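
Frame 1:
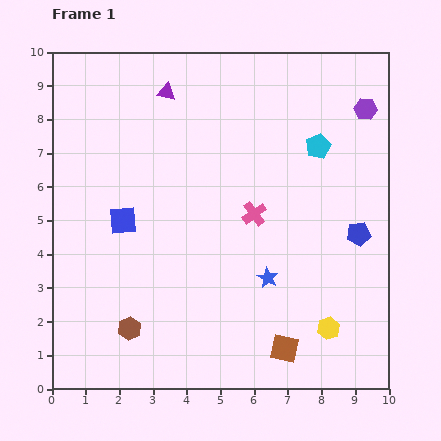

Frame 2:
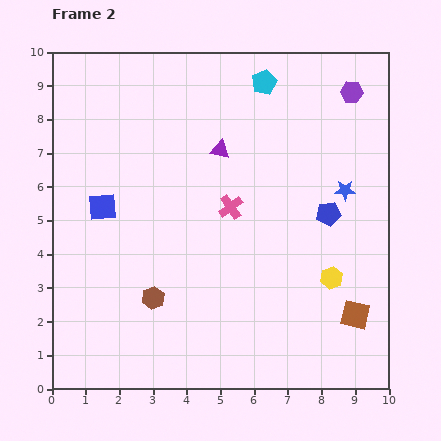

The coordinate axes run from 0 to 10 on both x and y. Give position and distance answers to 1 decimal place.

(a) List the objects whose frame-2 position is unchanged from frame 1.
none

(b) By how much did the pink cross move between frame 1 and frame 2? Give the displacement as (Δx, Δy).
(-0.7, 0.2)

The pink cross was at (6.0, 5.2) in frame 1 and (5.3, 5.4) in frame 2.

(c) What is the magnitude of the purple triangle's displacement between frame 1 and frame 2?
2.3

The purple triangle moved from (3.4, 8.8) to (5.0, 7.1), a distance of √(1.6² + 1.7²) ≈ 2.3.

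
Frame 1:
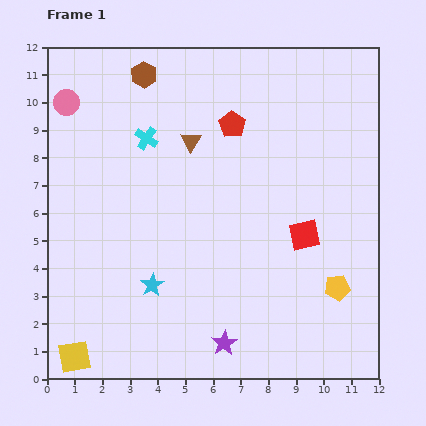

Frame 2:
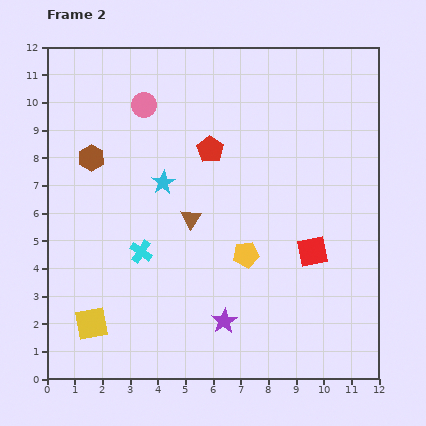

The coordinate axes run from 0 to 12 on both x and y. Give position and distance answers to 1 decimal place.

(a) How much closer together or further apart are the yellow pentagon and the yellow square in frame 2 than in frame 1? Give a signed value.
-3.7

Distance in frame 1: 9.8. Distance in frame 2: 6.1.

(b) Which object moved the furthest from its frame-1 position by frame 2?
the cyan cross

(moved 4.1; next 3.7)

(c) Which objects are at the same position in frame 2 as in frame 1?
none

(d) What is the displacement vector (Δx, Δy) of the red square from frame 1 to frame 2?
(0.3, -0.6)

The red square was at (9.3, 5.2) in frame 1 and (9.6, 4.6) in frame 2.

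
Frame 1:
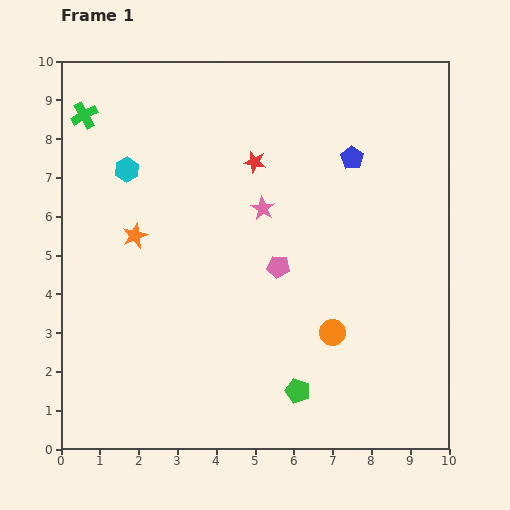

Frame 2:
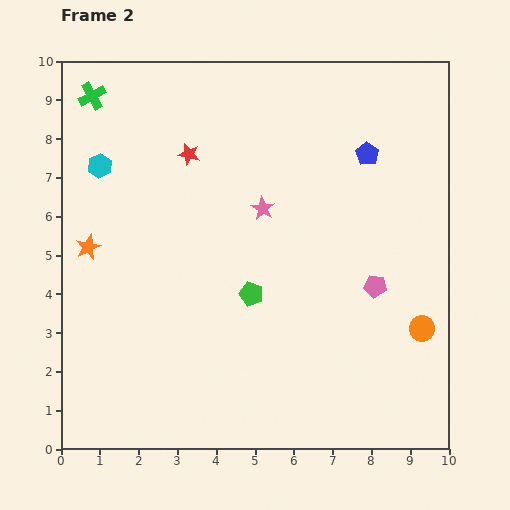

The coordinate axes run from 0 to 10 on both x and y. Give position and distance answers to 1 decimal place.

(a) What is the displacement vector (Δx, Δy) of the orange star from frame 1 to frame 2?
(-1.2, -0.3)

The orange star was at (1.9, 5.5) in frame 1 and (0.7, 5.2) in frame 2.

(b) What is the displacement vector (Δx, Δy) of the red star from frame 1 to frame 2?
(-1.7, 0.2)

The red star was at (5.0, 7.4) in frame 1 and (3.3, 7.6) in frame 2.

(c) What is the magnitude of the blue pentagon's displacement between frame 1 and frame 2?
0.4

The blue pentagon moved from (7.5, 7.5) to (7.9, 7.6), a distance of √(0.4² + 0.1²) ≈ 0.4.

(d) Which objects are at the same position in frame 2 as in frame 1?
the pink star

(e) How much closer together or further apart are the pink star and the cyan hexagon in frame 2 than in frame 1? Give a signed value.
+0.7

Distance in frame 1: 3.6. Distance in frame 2: 4.3.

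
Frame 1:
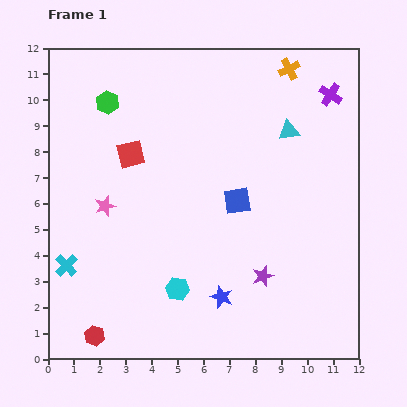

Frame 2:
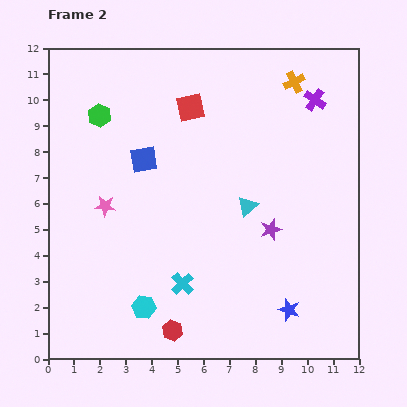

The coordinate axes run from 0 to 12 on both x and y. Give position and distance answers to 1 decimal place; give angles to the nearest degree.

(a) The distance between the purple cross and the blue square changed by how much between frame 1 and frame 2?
+1.5

Distance in frame 1: 5.5. Distance in frame 2: 7.0.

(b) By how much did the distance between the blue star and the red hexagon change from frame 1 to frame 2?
-0.5

Distance in frame 1: 5.1. Distance in frame 2: 4.6.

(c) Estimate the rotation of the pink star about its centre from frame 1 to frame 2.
23° clockwise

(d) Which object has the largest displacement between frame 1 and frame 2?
the cyan cross

(moved 4.6; next 3.9)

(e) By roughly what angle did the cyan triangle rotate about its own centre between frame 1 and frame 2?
33° counter-clockwise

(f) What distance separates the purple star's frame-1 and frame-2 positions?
1.8

The purple star moved from (8.3, 3.2) to (8.6, 5.0), a distance of √(0.3² + 1.8²) ≈ 1.8.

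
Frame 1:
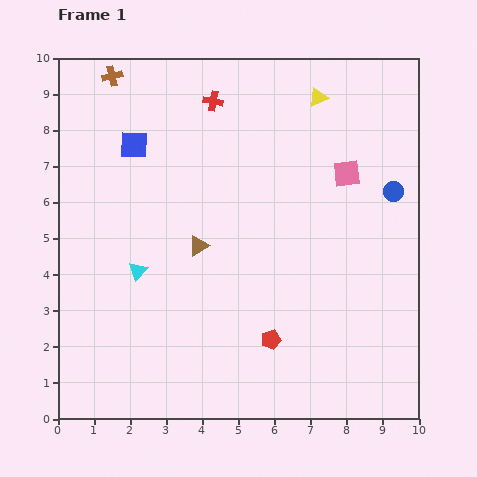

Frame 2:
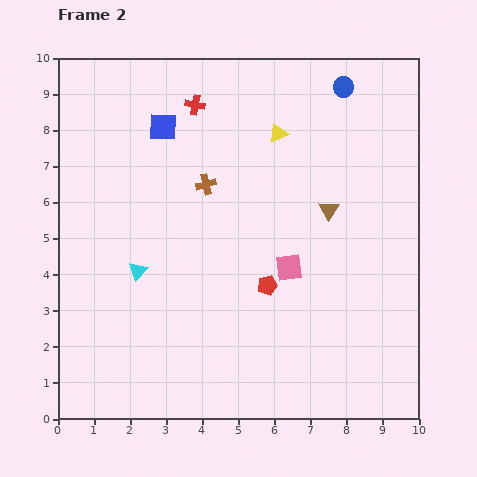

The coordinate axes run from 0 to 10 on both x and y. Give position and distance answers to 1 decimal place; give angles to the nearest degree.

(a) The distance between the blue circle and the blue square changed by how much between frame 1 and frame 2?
-2.2

Distance in frame 1: 7.3. Distance in frame 2: 5.1.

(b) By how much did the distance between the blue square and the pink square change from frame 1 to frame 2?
-0.8

Distance in frame 1: 6.0. Distance in frame 2: 5.2.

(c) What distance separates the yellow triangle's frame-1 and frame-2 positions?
1.5

The yellow triangle moved from (7.2, 8.9) to (6.1, 7.9), a distance of √(1.1² + 1.0²) ≈ 1.5.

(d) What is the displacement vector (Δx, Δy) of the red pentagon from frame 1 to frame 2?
(-0.1, 1.5)

The red pentagon was at (5.9, 2.2) in frame 1 and (5.8, 3.7) in frame 2.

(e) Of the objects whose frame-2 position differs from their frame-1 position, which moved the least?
the red cross

(moved 0.5)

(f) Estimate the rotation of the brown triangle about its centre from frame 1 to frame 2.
26° counter-clockwise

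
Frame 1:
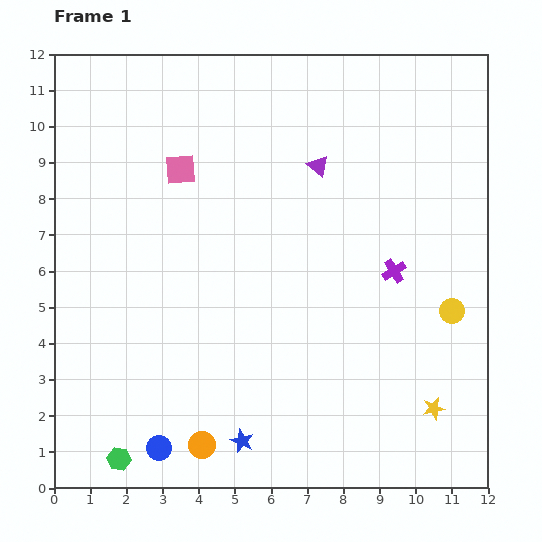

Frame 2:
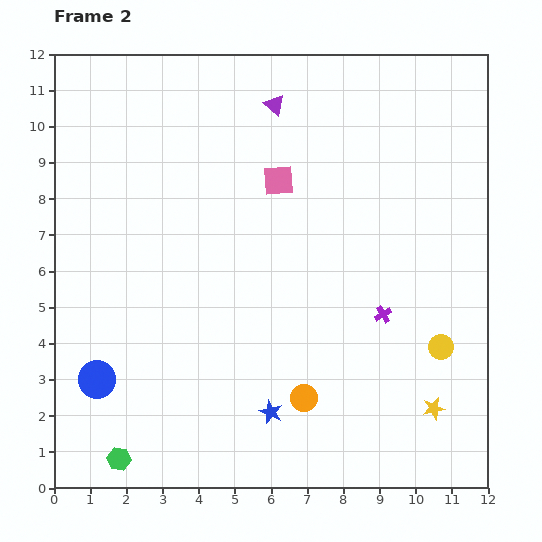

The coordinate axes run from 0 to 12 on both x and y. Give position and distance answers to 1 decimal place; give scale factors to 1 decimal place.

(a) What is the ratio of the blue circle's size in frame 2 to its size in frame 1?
1.5×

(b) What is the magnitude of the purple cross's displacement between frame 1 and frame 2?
1.2

The purple cross moved from (9.4, 6.0) to (9.1, 4.8), a distance of √(0.3² + 1.2²) ≈ 1.2.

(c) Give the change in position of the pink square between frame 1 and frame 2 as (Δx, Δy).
(2.7, -0.3)

The pink square was at (3.5, 8.8) in frame 1 and (6.2, 8.5) in frame 2.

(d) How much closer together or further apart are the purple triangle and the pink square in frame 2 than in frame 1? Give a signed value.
-1.7

Distance in frame 1: 3.8. Distance in frame 2: 2.1.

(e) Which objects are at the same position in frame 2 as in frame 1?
the green hexagon, the yellow star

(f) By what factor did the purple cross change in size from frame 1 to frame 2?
0.7×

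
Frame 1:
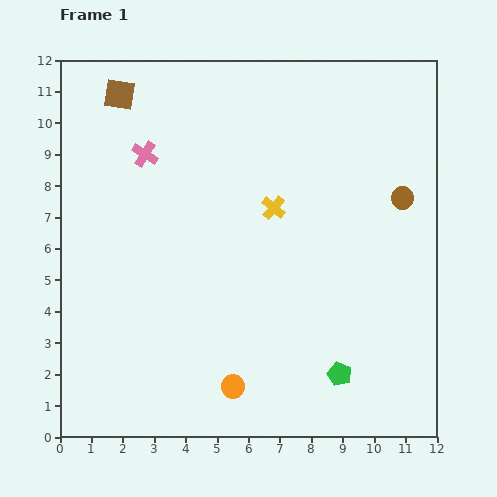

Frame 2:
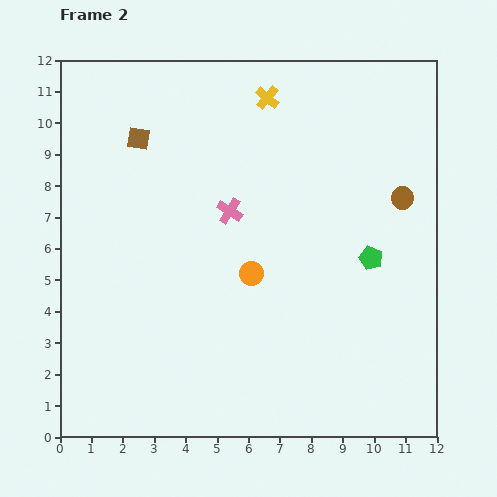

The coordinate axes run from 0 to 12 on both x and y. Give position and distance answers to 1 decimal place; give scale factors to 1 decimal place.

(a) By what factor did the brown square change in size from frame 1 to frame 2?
0.7×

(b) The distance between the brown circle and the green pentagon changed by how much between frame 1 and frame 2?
-3.8

Distance in frame 1: 5.9. Distance in frame 2: 2.1.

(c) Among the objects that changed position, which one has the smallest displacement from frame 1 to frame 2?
the brown square

(moved 1.5)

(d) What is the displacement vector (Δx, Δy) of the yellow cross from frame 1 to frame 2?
(-0.2, 3.5)

The yellow cross was at (6.8, 7.3) in frame 1 and (6.6, 10.8) in frame 2.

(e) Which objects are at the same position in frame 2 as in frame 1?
the brown circle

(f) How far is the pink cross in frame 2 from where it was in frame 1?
3.2

The pink cross moved from (2.7, 9.0) to (5.4, 7.2), a distance of √(2.7² + 1.8²) ≈ 3.2.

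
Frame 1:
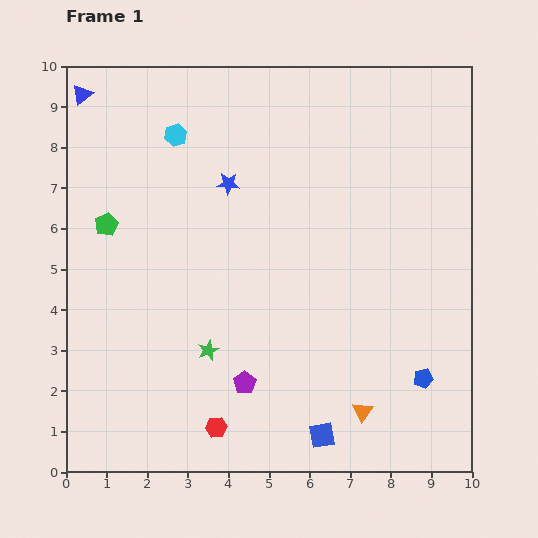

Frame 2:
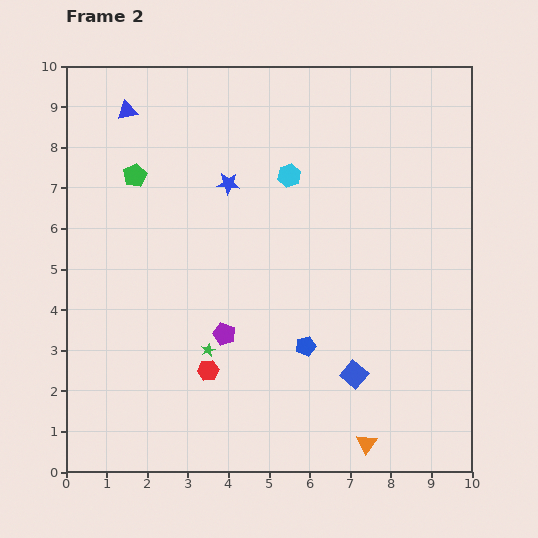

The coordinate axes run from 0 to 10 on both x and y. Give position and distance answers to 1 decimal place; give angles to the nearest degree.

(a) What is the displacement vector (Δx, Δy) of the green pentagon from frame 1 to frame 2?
(0.7, 1.2)

The green pentagon was at (1.0, 6.1) in frame 1 and (1.7, 7.3) in frame 2.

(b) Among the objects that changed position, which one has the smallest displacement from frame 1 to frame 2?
the orange triangle

(moved 0.8)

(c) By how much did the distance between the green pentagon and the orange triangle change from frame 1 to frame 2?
+0.9

Distance in frame 1: 7.8. Distance in frame 2: 8.7.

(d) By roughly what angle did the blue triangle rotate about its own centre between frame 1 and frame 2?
25° clockwise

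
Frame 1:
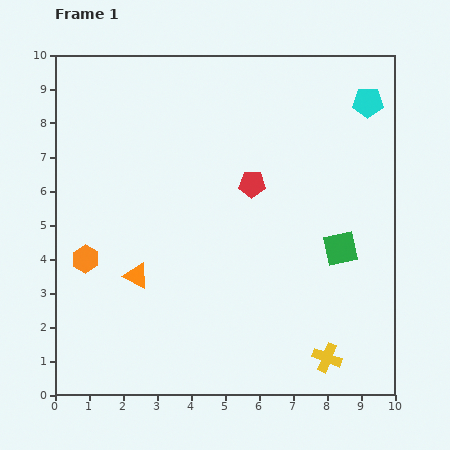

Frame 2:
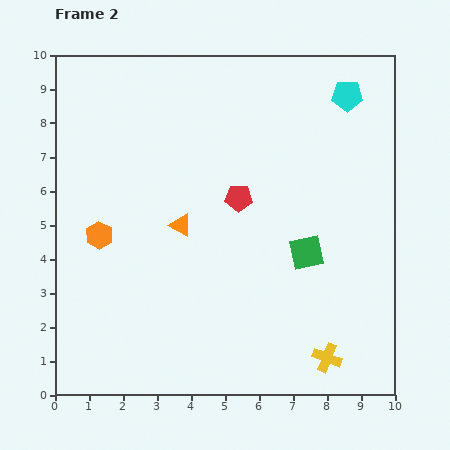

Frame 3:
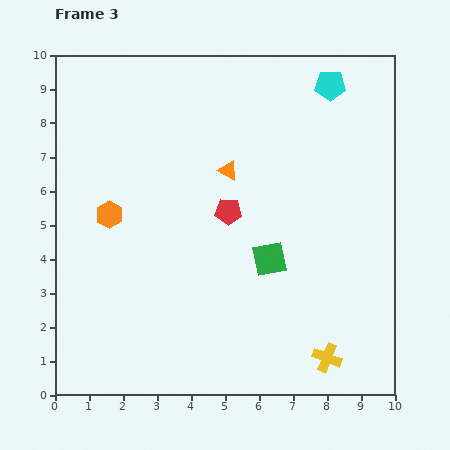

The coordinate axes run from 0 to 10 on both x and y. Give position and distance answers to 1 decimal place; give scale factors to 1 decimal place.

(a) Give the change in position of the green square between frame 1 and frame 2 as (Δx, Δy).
(-1.0, -0.1)

The green square was at (8.4, 4.3) in frame 1 and (7.4, 4.2) in frame 2.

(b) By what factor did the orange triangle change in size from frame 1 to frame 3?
0.8×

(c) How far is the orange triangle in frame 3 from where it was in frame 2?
2.1

The orange triangle moved from (3.7, 5.0) to (5.1, 6.6), a distance of √(1.4² + 1.6²) ≈ 2.1.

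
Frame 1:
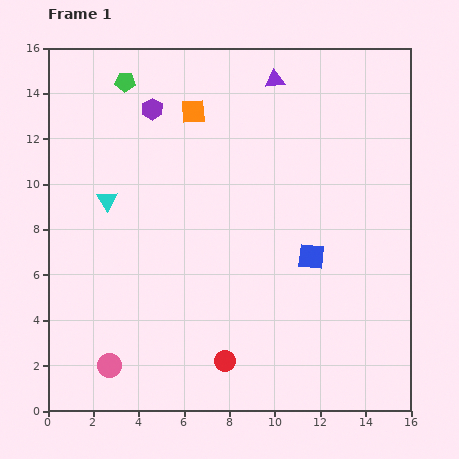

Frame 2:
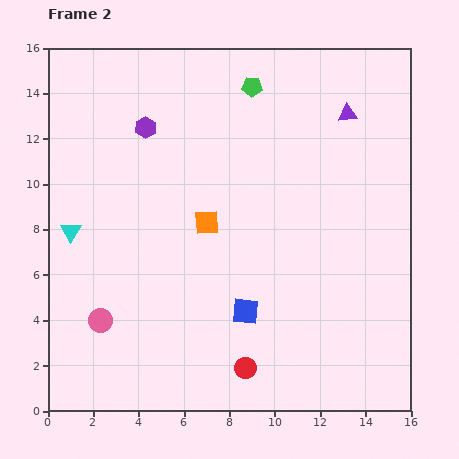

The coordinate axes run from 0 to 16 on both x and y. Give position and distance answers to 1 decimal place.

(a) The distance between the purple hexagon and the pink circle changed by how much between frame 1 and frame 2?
-2.8

Distance in frame 1: 11.5. Distance in frame 2: 8.7.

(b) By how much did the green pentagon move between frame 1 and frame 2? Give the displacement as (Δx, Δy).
(5.6, -0.2)

The green pentagon was at (3.4, 14.5) in frame 1 and (9.0, 14.3) in frame 2.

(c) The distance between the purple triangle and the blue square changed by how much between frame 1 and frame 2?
+1.8

Distance in frame 1: 8.0. Distance in frame 2: 9.8.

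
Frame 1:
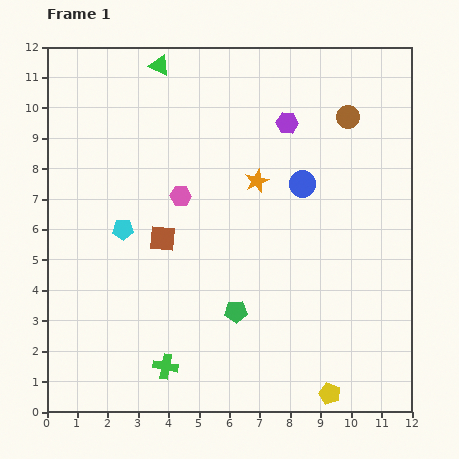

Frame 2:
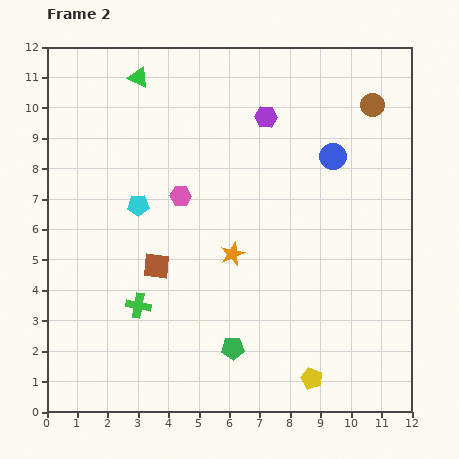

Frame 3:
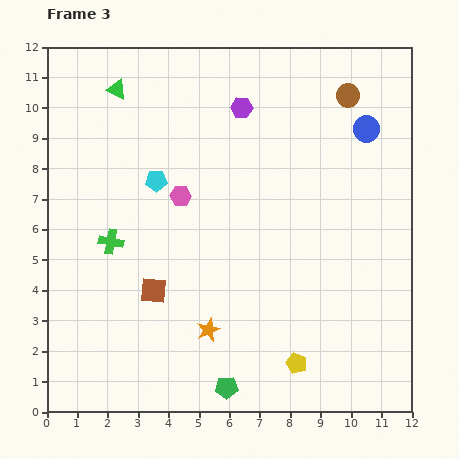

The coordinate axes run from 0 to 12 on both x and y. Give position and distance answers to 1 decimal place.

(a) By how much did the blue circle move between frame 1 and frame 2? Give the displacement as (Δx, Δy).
(1.0, 0.9)

The blue circle was at (8.4, 7.5) in frame 1 and (9.4, 8.4) in frame 2.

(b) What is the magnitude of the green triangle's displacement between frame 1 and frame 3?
1.6

The green triangle moved from (3.7, 11.4) to (2.3, 10.6), a distance of √(1.4² + 0.8²) ≈ 1.6.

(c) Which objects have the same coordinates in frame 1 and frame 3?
the pink hexagon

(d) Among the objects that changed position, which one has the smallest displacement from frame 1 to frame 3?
the brown circle

(moved 0.7)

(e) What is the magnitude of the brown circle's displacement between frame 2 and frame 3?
0.9

The brown circle moved from (10.7, 10.1) to (9.9, 10.4), a distance of √(0.8² + 0.3²) ≈ 0.9.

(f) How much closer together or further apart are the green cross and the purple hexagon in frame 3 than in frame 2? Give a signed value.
-1.3

Distance in frame 2: 7.5. Distance in frame 3: 6.2.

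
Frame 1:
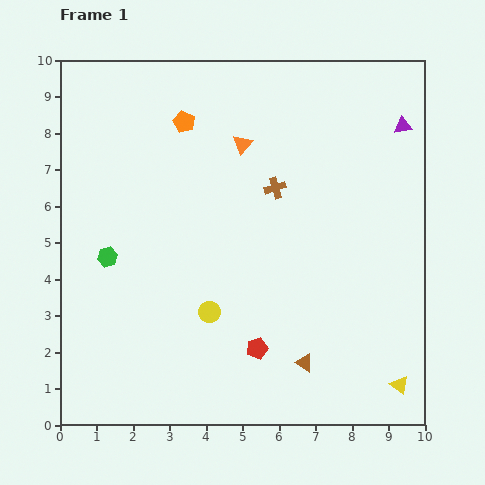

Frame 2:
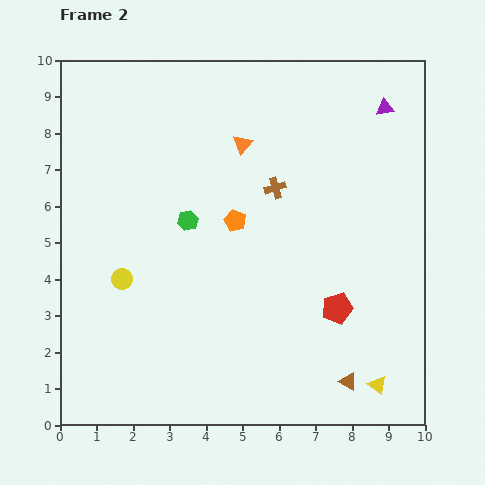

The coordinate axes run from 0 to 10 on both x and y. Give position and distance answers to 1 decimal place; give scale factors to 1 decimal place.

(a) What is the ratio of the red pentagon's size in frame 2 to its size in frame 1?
1.5×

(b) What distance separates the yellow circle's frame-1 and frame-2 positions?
2.6

The yellow circle moved from (4.1, 3.1) to (1.7, 4.0), a distance of √(2.4² + 0.9²) ≈ 2.6.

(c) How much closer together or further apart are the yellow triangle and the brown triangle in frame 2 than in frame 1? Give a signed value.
-1.9

Distance in frame 1: 2.7. Distance in frame 2: 0.8.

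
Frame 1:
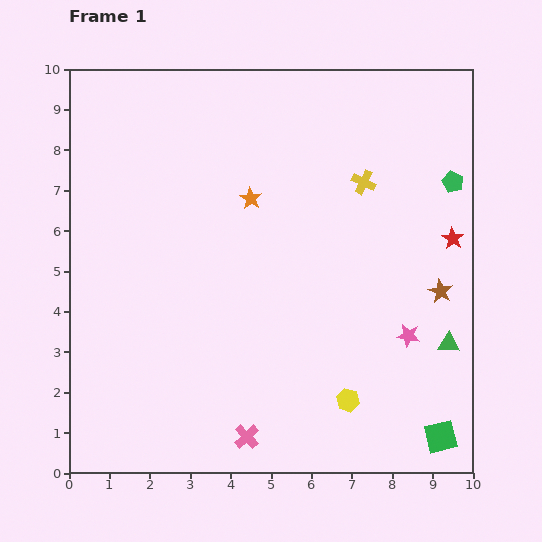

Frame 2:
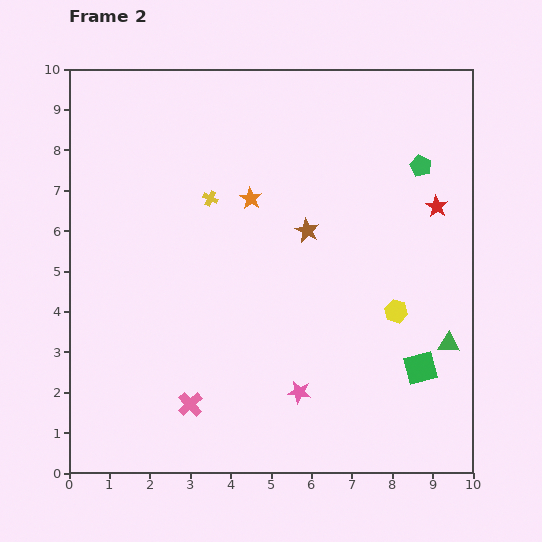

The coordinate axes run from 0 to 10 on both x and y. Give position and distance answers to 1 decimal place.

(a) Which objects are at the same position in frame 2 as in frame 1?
the green triangle, the orange star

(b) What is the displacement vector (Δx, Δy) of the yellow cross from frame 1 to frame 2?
(-3.8, -0.4)

The yellow cross was at (7.3, 7.2) in frame 1 and (3.5, 6.8) in frame 2.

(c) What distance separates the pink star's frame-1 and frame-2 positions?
3.0

The pink star moved from (8.4, 3.4) to (5.7, 2.0), a distance of √(2.7² + 1.4²) ≈ 3.0.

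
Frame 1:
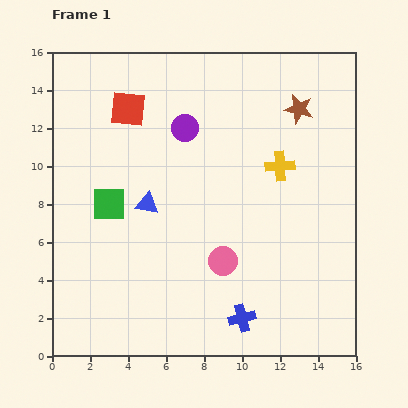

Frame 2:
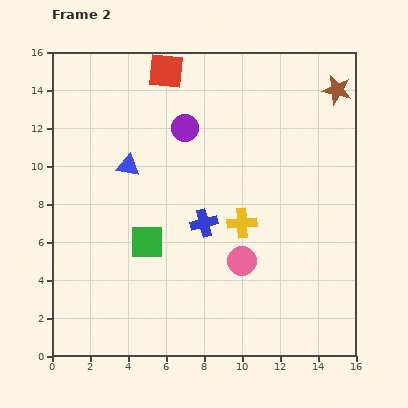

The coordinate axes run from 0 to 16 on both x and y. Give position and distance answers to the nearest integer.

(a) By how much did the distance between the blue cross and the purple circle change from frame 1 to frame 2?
-5

Distance in frame 1: 10. Distance in frame 2: 5.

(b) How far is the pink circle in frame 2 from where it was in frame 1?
1

The pink circle moved from (9, 5) to (10, 5), a distance of √(1² + 0²) ≈ 1.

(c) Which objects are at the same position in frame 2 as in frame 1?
the purple circle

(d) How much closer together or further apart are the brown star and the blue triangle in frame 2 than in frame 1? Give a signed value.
+3

Distance in frame 1: 9. Distance in frame 2: 12.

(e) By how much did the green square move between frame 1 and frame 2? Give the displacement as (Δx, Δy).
(2, -2)

The green square was at (3, 8) in frame 1 and (5, 6) in frame 2.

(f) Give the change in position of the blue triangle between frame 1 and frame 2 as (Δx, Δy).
(-1, 2)

The blue triangle was at (5, 8) in frame 1 and (4, 10) in frame 2.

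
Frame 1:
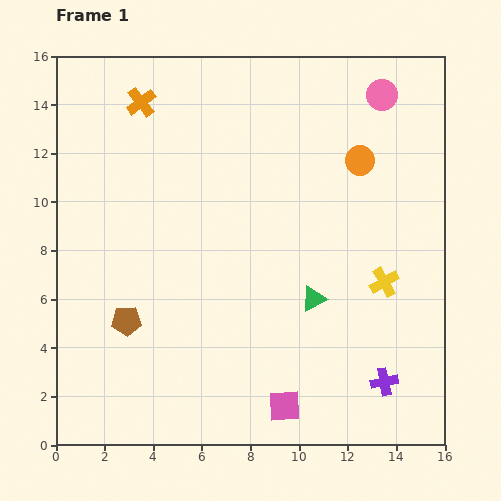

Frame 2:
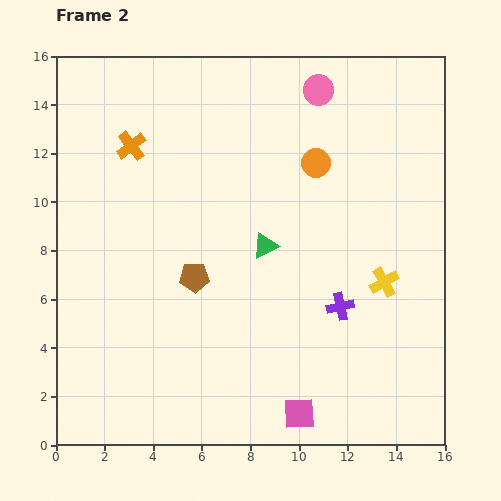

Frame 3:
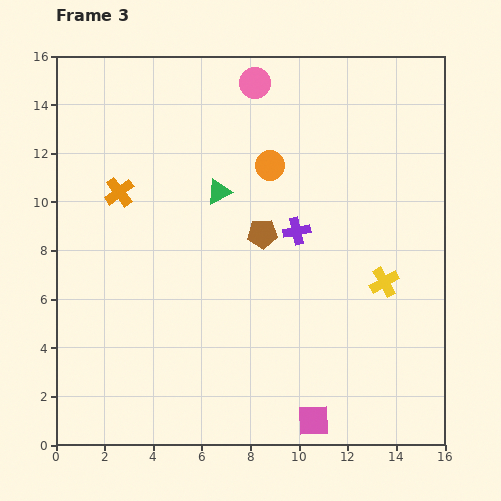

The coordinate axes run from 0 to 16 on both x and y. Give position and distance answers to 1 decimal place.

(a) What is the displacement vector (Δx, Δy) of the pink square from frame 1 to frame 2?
(0.6, -0.3)

The pink square was at (9.4, 1.6) in frame 1 and (10.0, 1.3) in frame 2.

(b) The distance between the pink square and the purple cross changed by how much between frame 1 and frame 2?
+0.5

Distance in frame 1: 4.2. Distance in frame 2: 4.7.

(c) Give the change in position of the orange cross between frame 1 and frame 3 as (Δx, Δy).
(-0.9, -3.7)

The orange cross was at (3.5, 14.1) in frame 1 and (2.6, 10.4) in frame 3.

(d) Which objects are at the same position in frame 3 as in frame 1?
the yellow cross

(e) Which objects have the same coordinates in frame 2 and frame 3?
the yellow cross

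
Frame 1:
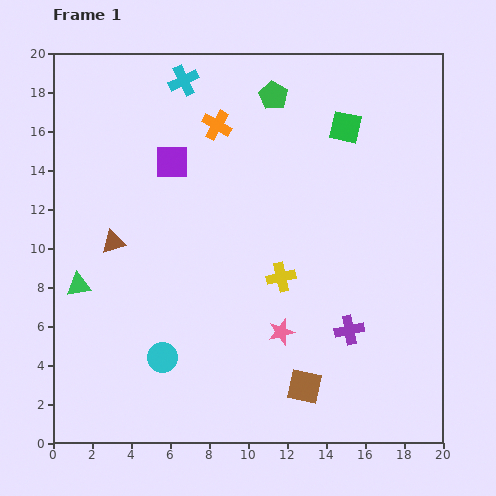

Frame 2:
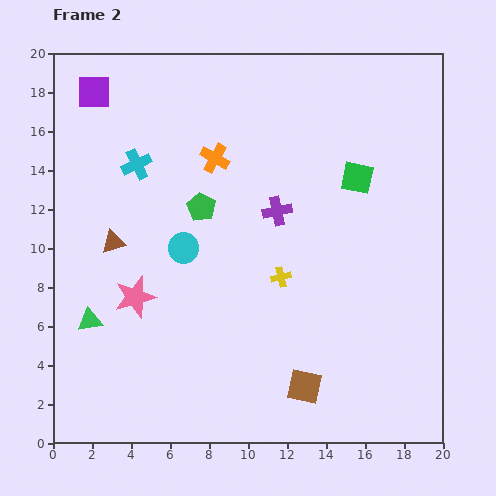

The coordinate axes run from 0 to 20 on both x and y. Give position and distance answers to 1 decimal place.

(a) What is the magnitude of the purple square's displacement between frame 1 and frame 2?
5.4

The purple square moved from (6.1, 14.4) to (2.1, 18.0), a distance of √(4.0² + 3.6²) ≈ 5.4.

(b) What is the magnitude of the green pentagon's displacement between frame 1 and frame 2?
6.8

The green pentagon moved from (11.3, 17.8) to (7.6, 12.1), a distance of √(3.7² + 5.7²) ≈ 6.8.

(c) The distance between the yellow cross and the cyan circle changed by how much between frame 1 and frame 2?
-2.1

Distance in frame 1: 7.3. Distance in frame 2: 5.2.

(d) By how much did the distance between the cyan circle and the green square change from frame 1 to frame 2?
-5.5

Distance in frame 1: 15.1. Distance in frame 2: 9.6.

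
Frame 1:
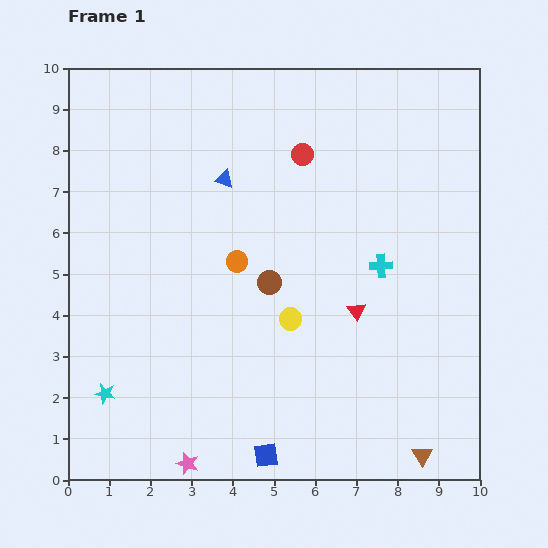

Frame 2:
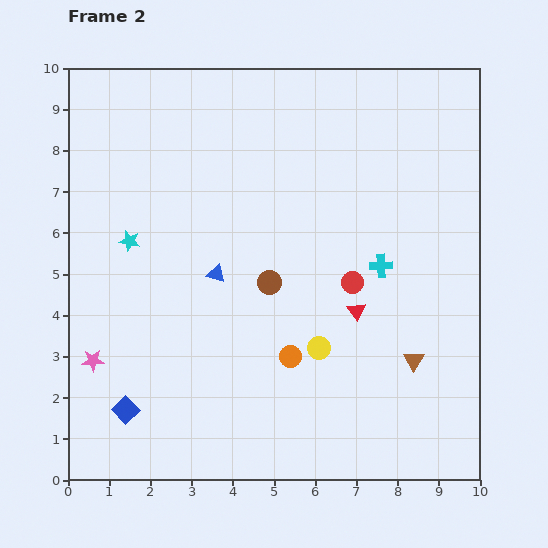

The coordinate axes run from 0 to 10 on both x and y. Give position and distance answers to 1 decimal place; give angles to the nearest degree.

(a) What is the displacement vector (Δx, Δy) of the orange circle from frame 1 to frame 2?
(1.3, -2.3)

The orange circle was at (4.1, 5.3) in frame 1 and (5.4, 3.0) in frame 2.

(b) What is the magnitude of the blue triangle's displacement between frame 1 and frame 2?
2.3

The blue triangle moved from (3.8, 7.3) to (3.6, 5.0), a distance of √(0.2² + 2.3²) ≈ 2.3.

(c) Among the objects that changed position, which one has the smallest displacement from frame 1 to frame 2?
the yellow circle

(moved 1.0)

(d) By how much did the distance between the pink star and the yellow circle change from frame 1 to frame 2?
+1.2

Distance in frame 1: 4.3. Distance in frame 2: 5.5.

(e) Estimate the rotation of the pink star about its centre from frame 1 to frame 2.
22° counter-clockwise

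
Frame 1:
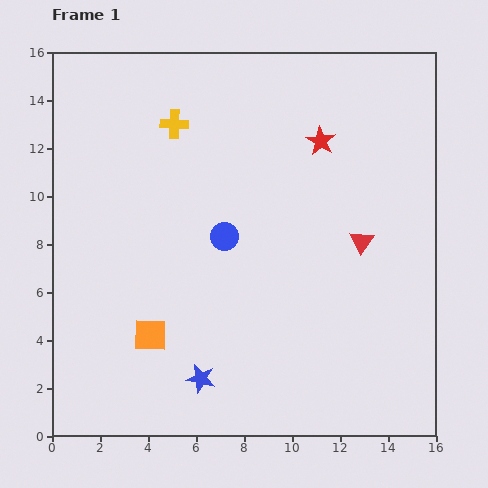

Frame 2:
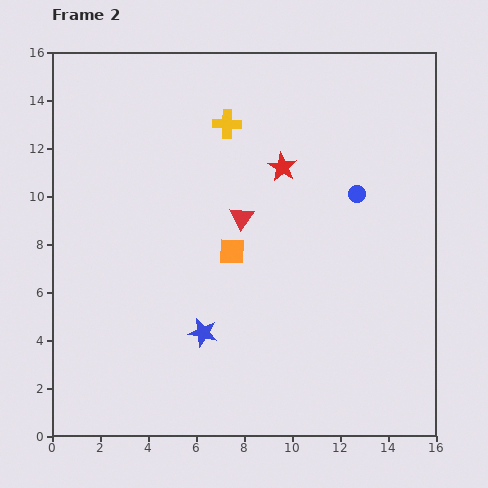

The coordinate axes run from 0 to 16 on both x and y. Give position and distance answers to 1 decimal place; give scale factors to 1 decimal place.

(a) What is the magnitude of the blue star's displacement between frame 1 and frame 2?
1.9

The blue star moved from (6.2, 2.4) to (6.3, 4.3), a distance of √(0.1² + 1.9²) ≈ 1.9.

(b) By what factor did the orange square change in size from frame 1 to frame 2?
0.8×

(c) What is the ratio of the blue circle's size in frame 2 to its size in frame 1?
0.6×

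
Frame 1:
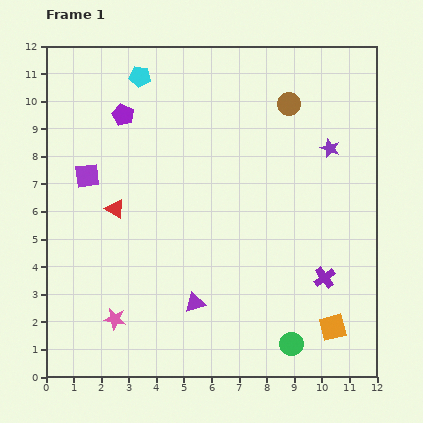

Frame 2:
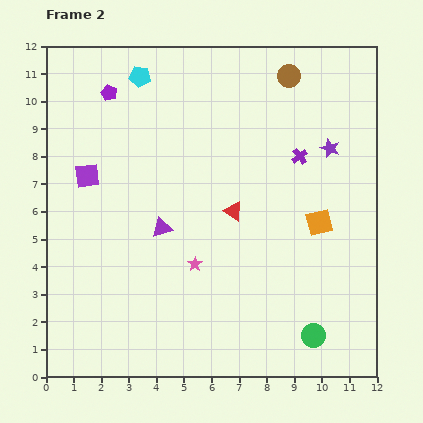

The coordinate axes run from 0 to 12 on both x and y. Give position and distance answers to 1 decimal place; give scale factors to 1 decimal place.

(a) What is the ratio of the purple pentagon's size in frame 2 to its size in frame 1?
0.7×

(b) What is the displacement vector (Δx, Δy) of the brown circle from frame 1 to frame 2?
(0.0, 1.0)

The brown circle was at (8.8, 9.9) in frame 1 and (8.8, 10.9) in frame 2.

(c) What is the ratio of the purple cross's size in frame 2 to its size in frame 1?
0.8×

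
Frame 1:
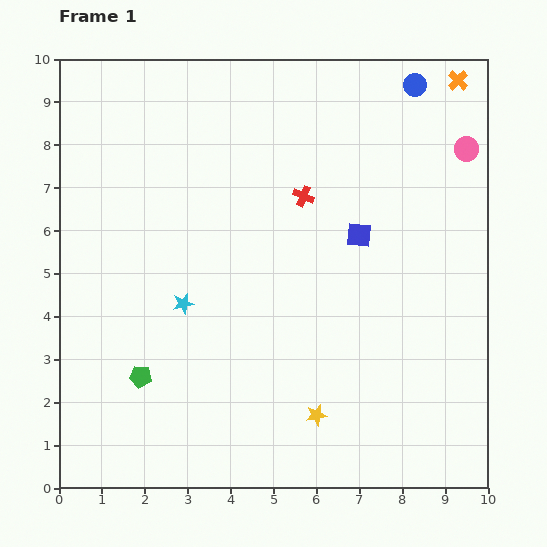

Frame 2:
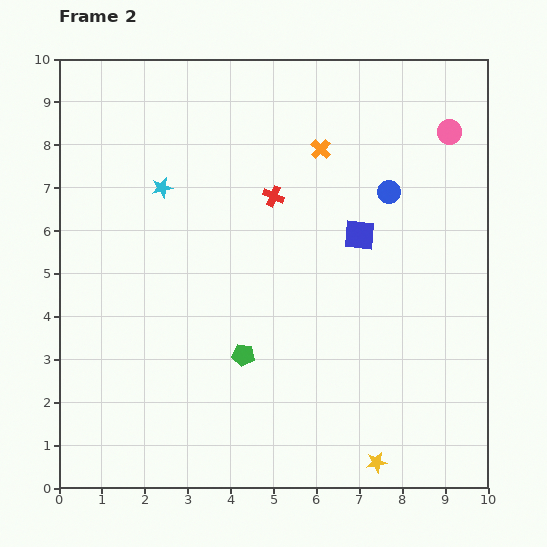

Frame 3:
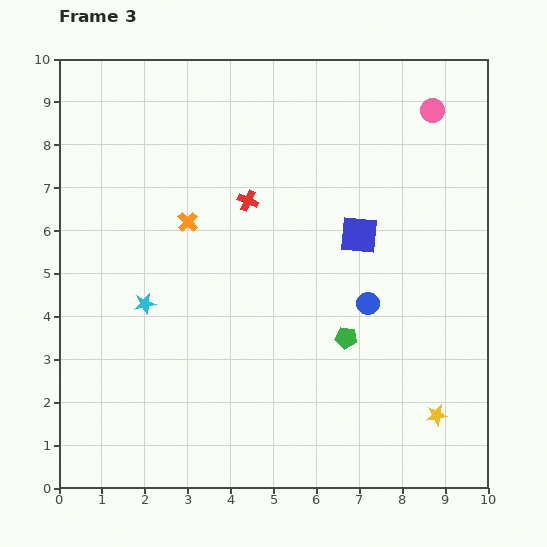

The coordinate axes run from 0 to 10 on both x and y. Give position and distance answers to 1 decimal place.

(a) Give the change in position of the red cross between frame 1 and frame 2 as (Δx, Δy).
(-0.7, 0.0)

The red cross was at (5.7, 6.8) in frame 1 and (5.0, 6.8) in frame 2.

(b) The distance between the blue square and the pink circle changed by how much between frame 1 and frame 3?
+0.2

Distance in frame 1: 3.2. Distance in frame 3: 3.4.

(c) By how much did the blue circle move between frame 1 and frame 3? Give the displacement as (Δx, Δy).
(-1.1, -5.1)

The blue circle was at (8.3, 9.4) in frame 1 and (7.2, 4.3) in frame 3.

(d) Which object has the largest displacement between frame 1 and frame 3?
the orange cross

(moved 7.1; next 5.2)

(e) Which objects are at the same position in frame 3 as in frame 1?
the blue square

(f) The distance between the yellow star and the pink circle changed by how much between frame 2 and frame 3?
-0.8

Distance in frame 2: 7.9. Distance in frame 3: 7.1.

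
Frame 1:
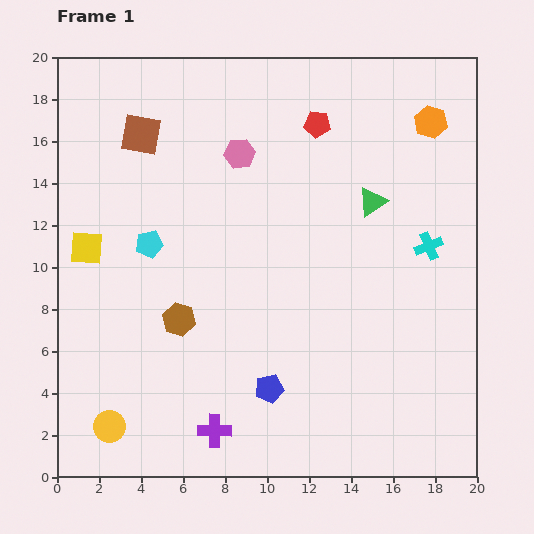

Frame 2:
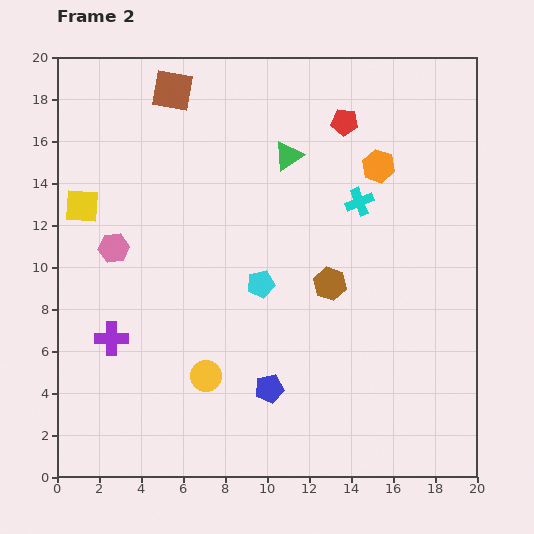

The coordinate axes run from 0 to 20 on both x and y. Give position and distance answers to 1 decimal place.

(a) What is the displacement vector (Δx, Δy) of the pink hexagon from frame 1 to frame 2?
(-6.0, -4.5)

The pink hexagon was at (8.7, 15.4) in frame 1 and (2.7, 10.9) in frame 2.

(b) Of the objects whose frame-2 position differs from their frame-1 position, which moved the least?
the red pentagon

(moved 1.3)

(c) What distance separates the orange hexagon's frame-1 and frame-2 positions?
3.3

The orange hexagon moved from (17.8, 16.9) to (15.3, 14.8), a distance of √(2.5² + 2.1²) ≈ 3.3.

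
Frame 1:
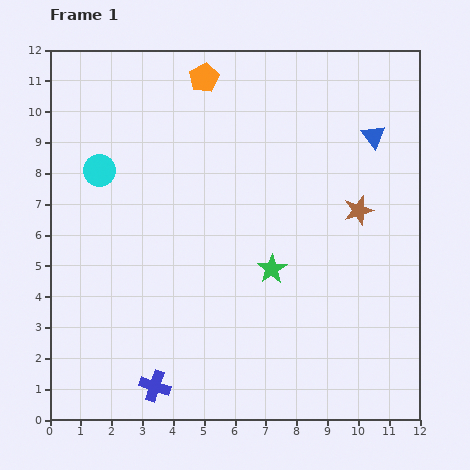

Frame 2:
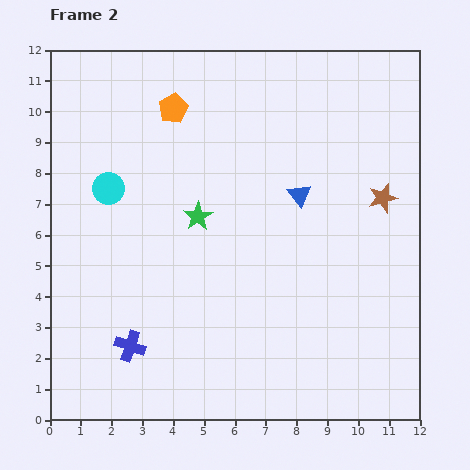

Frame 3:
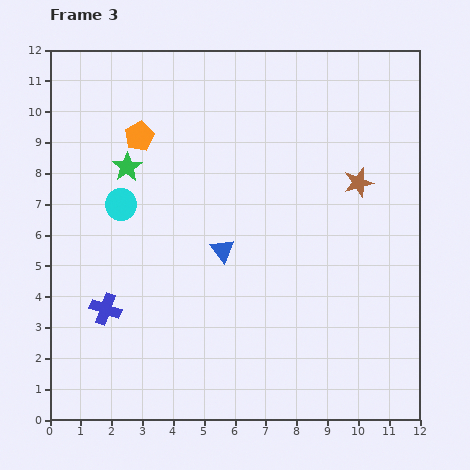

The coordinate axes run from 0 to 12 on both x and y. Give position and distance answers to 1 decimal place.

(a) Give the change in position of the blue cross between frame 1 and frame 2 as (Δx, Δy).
(-0.8, 1.3)

The blue cross was at (3.4, 1.1) in frame 1 and (2.6, 2.4) in frame 2.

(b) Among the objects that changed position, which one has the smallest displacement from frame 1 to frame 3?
the brown star

(moved 0.9)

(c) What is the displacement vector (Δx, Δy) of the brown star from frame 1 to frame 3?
(0.0, 0.9)

The brown star was at (10.0, 6.8) in frame 1 and (10.0, 7.7) in frame 3.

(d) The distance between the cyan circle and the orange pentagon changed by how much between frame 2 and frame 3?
-1.0

Distance in frame 2: 3.3. Distance in frame 3: 2.3.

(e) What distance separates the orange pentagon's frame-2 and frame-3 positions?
1.4

The orange pentagon moved from (4.0, 10.1) to (2.9, 9.2), a distance of √(1.1² + 0.9²) ≈ 1.4.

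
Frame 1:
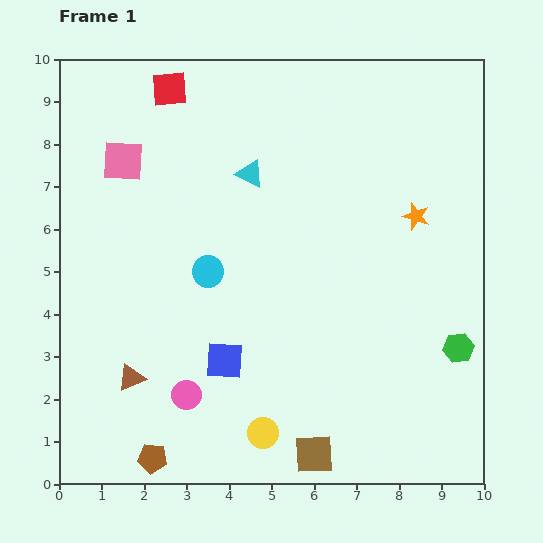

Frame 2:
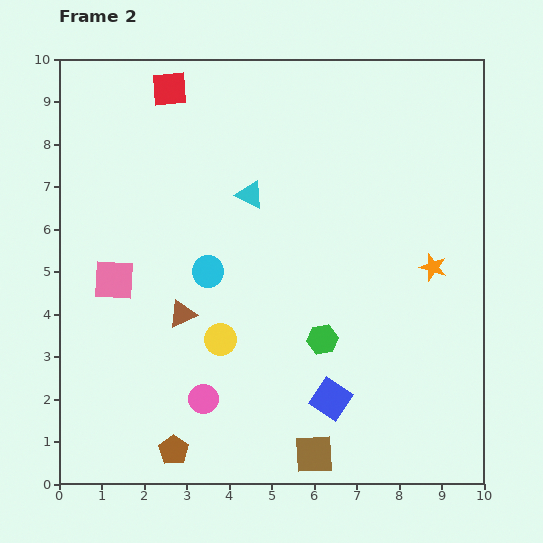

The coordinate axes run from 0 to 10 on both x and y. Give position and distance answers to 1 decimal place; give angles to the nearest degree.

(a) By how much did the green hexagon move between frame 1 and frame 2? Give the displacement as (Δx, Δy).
(-3.2, 0.2)

The green hexagon was at (9.4, 3.2) in frame 1 and (6.2, 3.4) in frame 2.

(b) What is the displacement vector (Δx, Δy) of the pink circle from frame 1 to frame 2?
(0.4, -0.1)

The pink circle was at (3.0, 2.1) in frame 1 and (3.4, 2.0) in frame 2.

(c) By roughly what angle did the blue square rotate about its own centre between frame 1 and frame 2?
30° clockwise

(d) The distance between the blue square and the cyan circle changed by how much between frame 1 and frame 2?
+2.1

Distance in frame 1: 2.1. Distance in frame 2: 4.2.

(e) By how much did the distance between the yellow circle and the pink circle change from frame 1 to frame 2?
-0.5

Distance in frame 1: 2.0. Distance in frame 2: 1.5.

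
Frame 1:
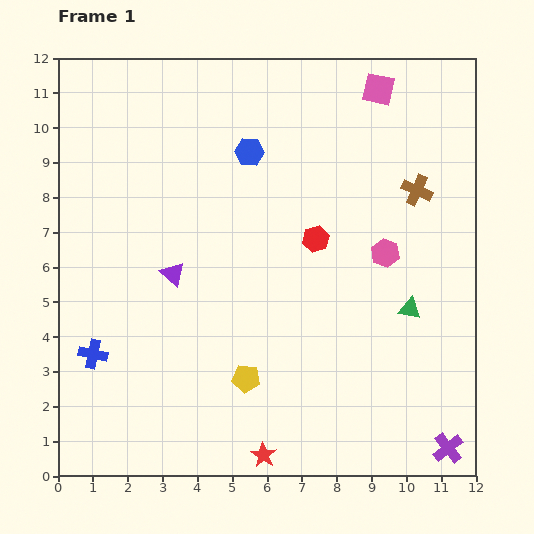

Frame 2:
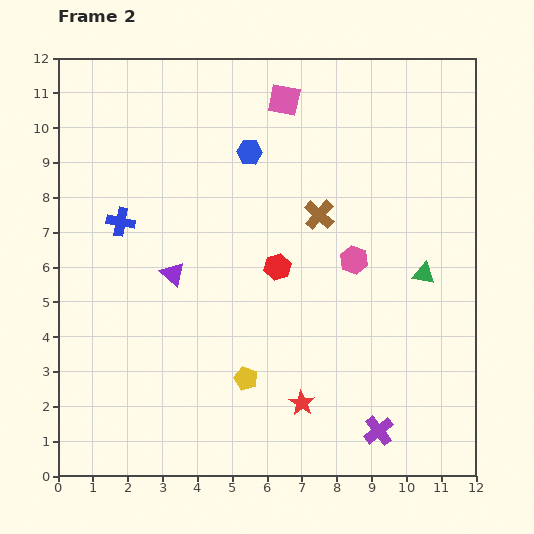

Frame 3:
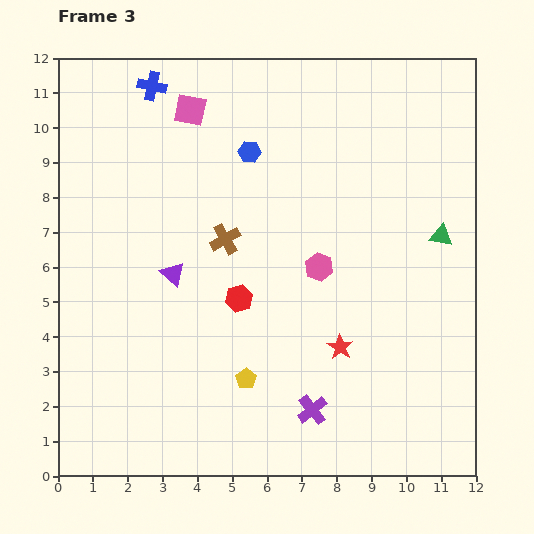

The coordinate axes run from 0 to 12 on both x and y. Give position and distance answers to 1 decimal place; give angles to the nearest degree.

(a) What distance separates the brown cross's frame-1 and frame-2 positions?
2.9

The brown cross moved from (10.3, 8.2) to (7.5, 7.5), a distance of √(2.8² + 0.7²) ≈ 2.9.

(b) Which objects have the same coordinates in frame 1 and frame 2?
the blue hexagon, the purple triangle, the yellow pentagon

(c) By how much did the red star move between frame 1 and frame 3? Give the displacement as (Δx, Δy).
(2.2, 3.1)

The red star was at (5.9, 0.6) in frame 1 and (8.1, 3.7) in frame 3.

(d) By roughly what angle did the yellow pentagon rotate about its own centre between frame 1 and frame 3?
30° clockwise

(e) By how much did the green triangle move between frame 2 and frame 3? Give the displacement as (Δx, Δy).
(0.5, 1.1)

The green triangle was at (10.5, 5.8) in frame 2 and (11.0, 6.9) in frame 3.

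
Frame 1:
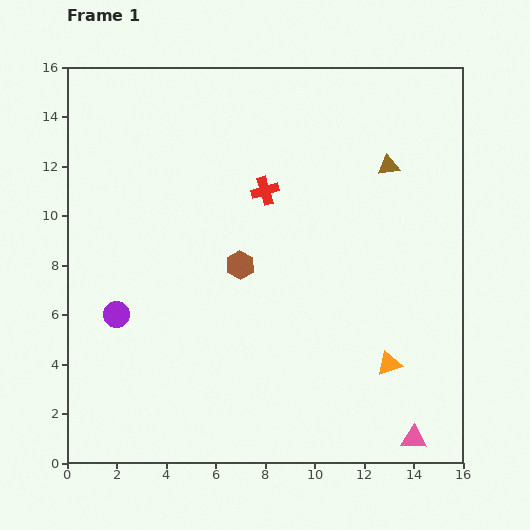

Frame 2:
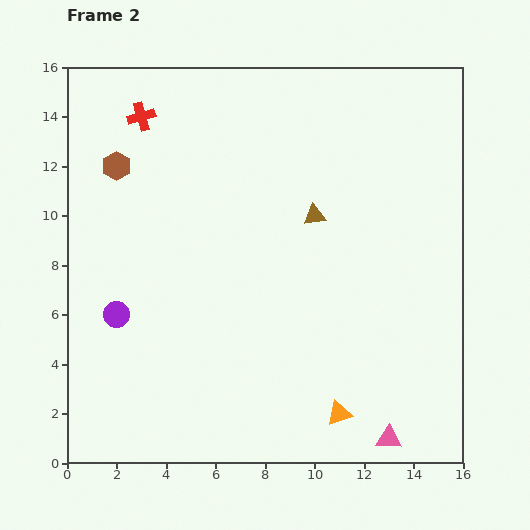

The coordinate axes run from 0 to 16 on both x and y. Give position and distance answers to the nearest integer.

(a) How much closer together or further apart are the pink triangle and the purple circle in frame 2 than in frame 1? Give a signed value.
-1

Distance in frame 1: 13. Distance in frame 2: 12.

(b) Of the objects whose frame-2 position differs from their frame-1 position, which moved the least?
the pink triangle

(moved 1)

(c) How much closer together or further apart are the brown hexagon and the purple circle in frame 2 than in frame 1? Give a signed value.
+1

Distance in frame 1: 5. Distance in frame 2: 6.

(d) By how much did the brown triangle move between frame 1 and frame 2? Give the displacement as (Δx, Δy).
(-3, -2)

The brown triangle was at (13, 12) in frame 1 and (10, 10) in frame 2.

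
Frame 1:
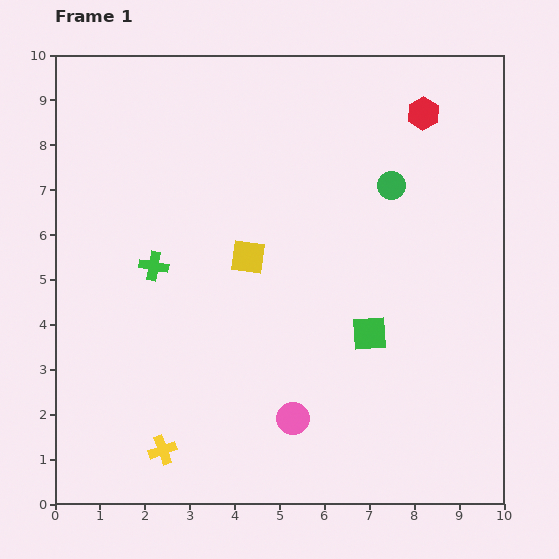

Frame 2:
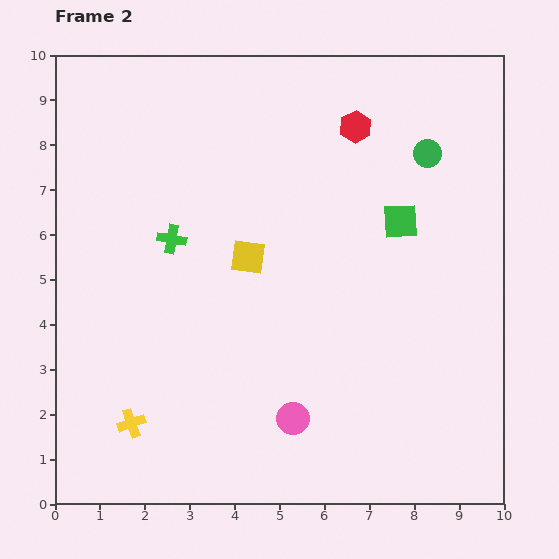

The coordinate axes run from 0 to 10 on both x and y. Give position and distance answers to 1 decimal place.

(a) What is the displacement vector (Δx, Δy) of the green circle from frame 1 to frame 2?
(0.8, 0.7)

The green circle was at (7.5, 7.1) in frame 1 and (8.3, 7.8) in frame 2.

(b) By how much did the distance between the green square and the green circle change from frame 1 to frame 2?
-1.7

Distance in frame 1: 3.3. Distance in frame 2: 1.6.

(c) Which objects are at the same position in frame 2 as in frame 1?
the yellow square, the pink circle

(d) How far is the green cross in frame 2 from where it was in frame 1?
0.7

The green cross moved from (2.2, 5.3) to (2.6, 5.9), a distance of √(0.4² + 0.6²) ≈ 0.7.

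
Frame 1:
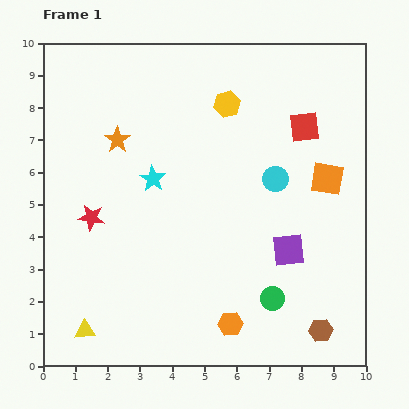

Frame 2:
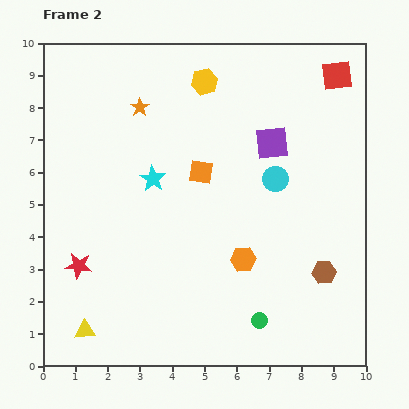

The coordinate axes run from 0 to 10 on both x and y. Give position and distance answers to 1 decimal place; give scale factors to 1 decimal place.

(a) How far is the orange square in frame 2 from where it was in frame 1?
3.9

The orange square moved from (8.8, 5.8) to (4.9, 6.0), a distance of √(3.9² + 0.2²) ≈ 3.9.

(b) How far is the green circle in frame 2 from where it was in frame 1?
0.8

The green circle moved from (7.1, 2.1) to (6.7, 1.4), a distance of √(0.4² + 0.7²) ≈ 0.8.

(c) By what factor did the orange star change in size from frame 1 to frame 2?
0.7×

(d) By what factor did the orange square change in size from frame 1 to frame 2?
0.7×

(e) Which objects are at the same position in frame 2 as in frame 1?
the yellow triangle, the cyan star, the cyan circle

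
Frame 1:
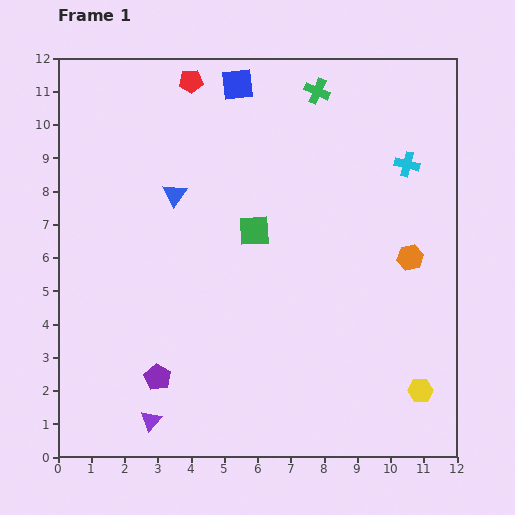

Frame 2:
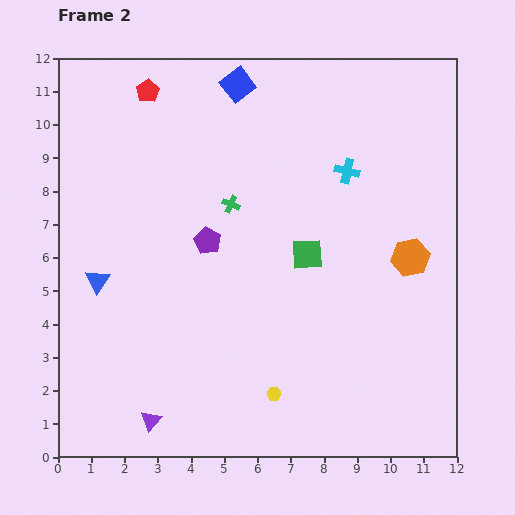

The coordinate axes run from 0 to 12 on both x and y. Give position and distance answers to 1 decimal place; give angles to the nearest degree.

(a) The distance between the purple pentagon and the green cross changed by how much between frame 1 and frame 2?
-8.5

Distance in frame 1: 9.8. Distance in frame 2: 1.3.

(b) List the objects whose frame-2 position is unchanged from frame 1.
the blue square, the purple triangle, the orange hexagon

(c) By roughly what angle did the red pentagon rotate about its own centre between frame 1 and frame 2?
28° counter-clockwise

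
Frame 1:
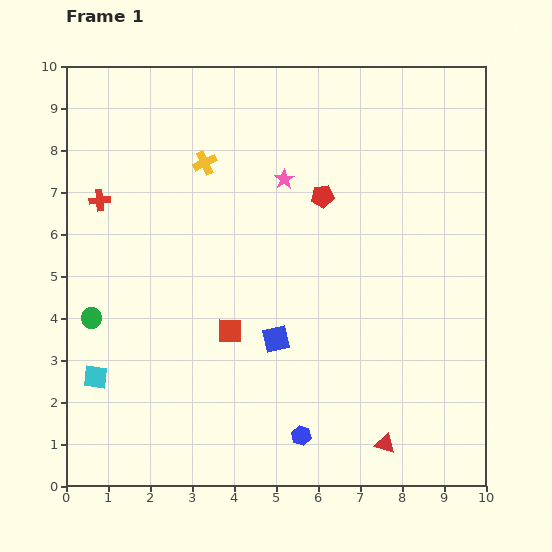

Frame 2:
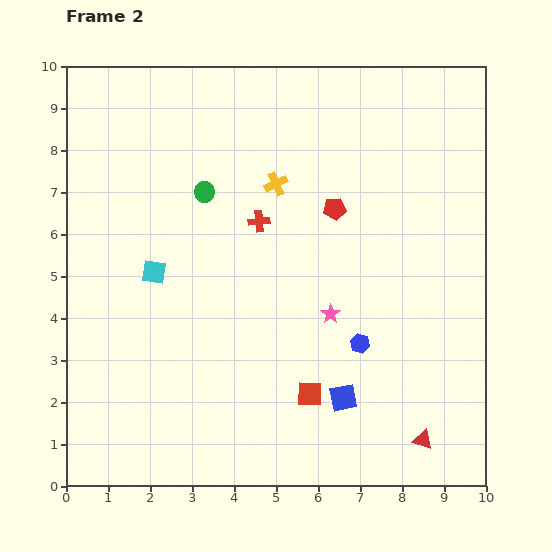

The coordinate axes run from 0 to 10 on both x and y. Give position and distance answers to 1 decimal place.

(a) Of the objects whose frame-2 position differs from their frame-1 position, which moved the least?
the red pentagon

(moved 0.4)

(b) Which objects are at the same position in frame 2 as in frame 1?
none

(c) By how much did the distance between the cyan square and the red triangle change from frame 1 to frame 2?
+0.4

Distance in frame 1: 7.1. Distance in frame 2: 7.5.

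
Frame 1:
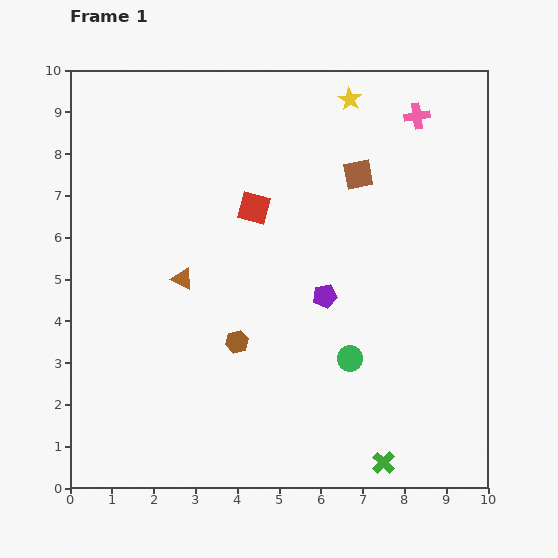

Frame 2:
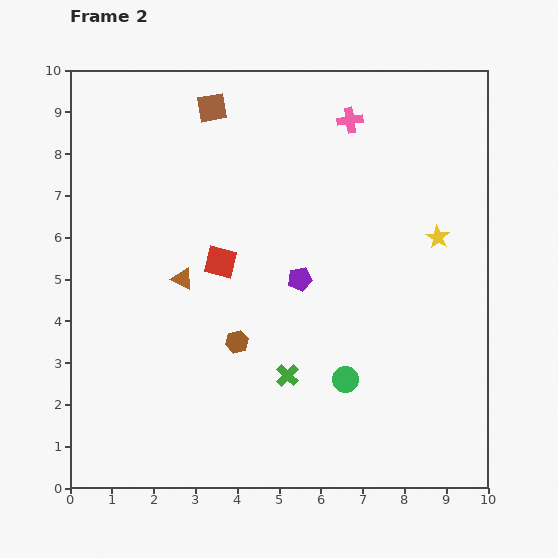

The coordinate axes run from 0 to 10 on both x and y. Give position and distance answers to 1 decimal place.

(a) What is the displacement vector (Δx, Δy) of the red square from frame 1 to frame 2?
(-0.8, -1.3)

The red square was at (4.4, 6.7) in frame 1 and (3.6, 5.4) in frame 2.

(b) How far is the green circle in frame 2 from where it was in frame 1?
0.5

The green circle moved from (6.7, 3.1) to (6.6, 2.6), a distance of √(0.1² + 0.5²) ≈ 0.5.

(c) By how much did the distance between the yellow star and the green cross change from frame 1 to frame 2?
-3.8

Distance in frame 1: 8.7. Distance in frame 2: 4.9.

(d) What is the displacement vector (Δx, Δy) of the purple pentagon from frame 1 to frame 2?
(-0.6, 0.4)

The purple pentagon was at (6.1, 4.6) in frame 1 and (5.5, 5.0) in frame 2.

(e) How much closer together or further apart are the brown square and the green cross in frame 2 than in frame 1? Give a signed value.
-0.3

Distance in frame 1: 6.9. Distance in frame 2: 6.6.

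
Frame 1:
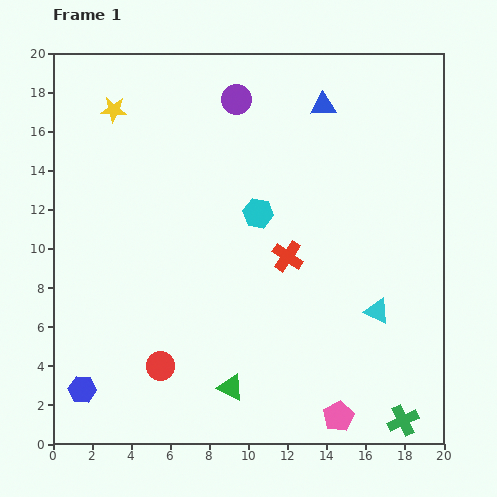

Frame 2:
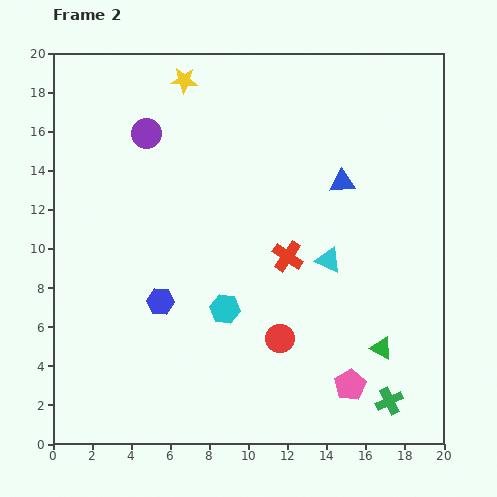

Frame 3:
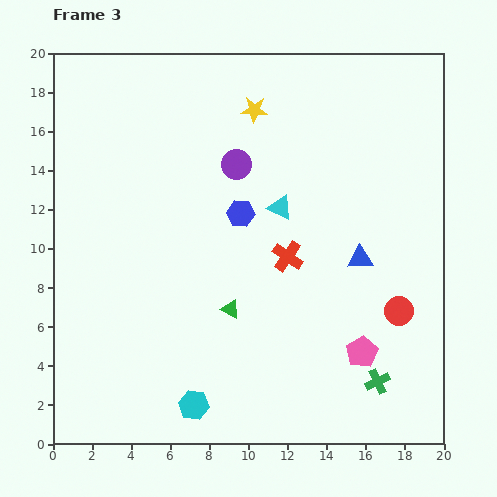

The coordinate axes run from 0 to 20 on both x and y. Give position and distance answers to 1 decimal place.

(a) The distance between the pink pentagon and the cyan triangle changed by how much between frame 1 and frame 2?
+0.7

Distance in frame 1: 5.8. Distance in frame 2: 6.5.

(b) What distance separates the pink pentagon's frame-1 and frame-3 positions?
3.5

The pink pentagon moved from (14.6, 1.4) to (15.8, 4.7), a distance of √(1.2² + 3.3²) ≈ 3.5.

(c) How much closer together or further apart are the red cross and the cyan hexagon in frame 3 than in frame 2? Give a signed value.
+4.8

Distance in frame 2: 4.2. Distance in frame 3: 9.0.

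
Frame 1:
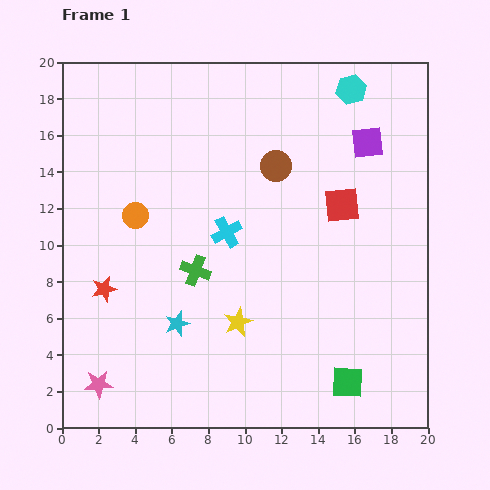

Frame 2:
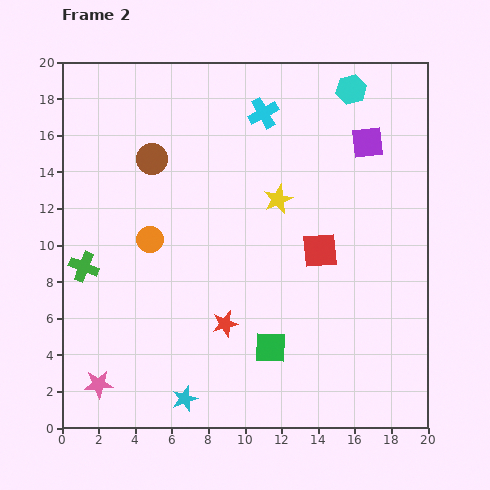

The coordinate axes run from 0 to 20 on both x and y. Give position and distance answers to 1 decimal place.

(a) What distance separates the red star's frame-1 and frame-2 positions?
6.9

The red star moved from (2.3, 7.6) to (8.9, 5.7), a distance of √(6.6² + 1.9²) ≈ 6.9.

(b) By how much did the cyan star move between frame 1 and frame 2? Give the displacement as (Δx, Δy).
(0.4, -4.1)

The cyan star was at (6.3, 5.7) in frame 1 and (6.7, 1.6) in frame 2.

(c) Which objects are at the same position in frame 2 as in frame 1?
the cyan hexagon, the pink star, the purple square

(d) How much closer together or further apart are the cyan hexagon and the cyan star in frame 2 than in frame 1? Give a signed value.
+3.3

Distance in frame 1: 15.9. Distance in frame 2: 19.2.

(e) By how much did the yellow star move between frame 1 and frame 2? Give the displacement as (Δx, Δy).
(2.2, 6.7)

The yellow star was at (9.6, 5.8) in frame 1 and (11.8, 12.5) in frame 2.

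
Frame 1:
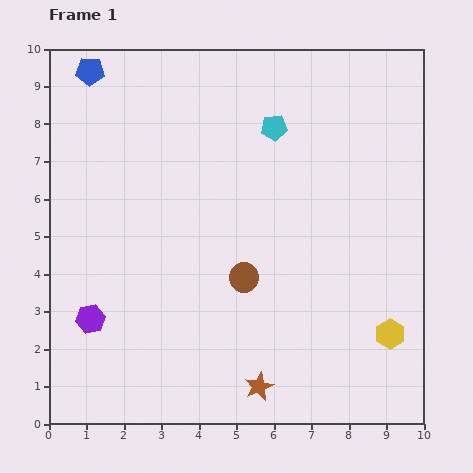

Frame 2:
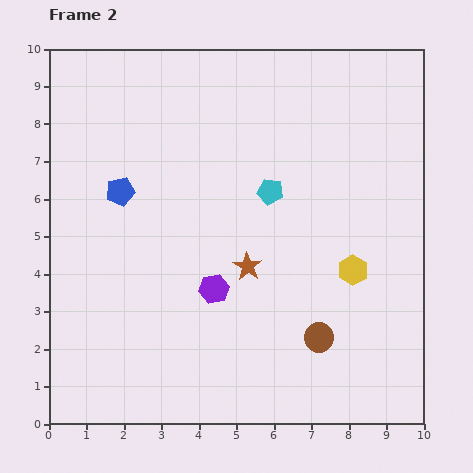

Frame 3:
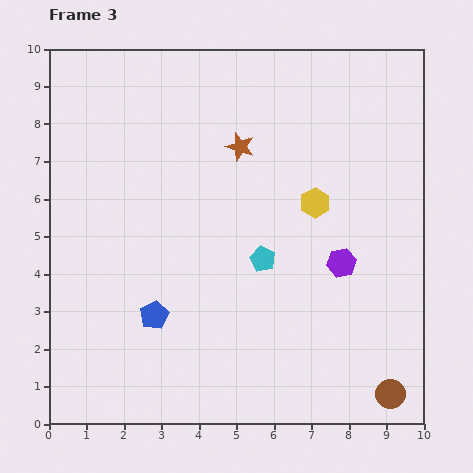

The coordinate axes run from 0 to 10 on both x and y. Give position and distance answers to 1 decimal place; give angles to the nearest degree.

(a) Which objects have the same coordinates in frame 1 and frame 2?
none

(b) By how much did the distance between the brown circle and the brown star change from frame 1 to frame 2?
-0.2

Distance in frame 1: 2.9. Distance in frame 2: 2.7.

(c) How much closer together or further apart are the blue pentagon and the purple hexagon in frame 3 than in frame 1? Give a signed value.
-1.4

Distance in frame 1: 6.6. Distance in frame 3: 5.2.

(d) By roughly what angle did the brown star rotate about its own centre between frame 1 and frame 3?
31° counter-clockwise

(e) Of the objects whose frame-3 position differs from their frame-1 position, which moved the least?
the cyan pentagon

(moved 3.5)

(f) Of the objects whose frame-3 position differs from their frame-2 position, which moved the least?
the cyan pentagon

(moved 1.8)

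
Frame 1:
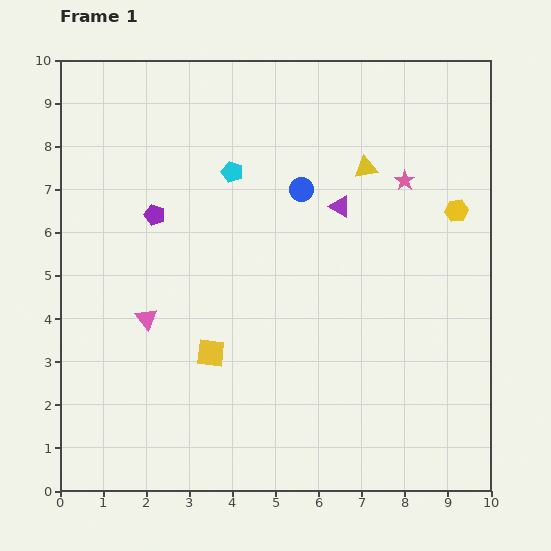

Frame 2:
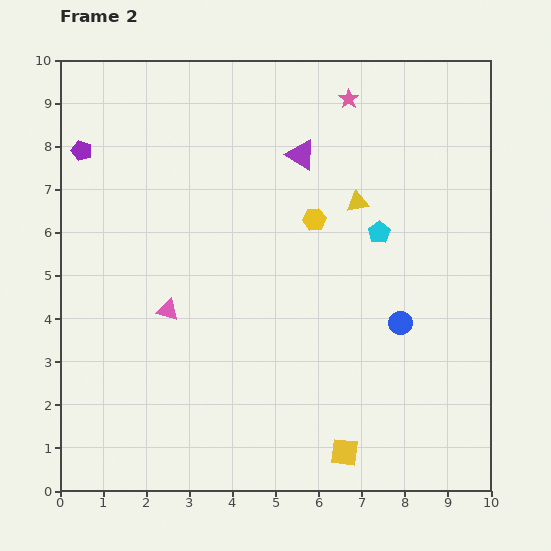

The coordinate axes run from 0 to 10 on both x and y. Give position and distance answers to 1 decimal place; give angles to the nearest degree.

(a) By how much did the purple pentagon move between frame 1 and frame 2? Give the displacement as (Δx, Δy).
(-1.7, 1.5)

The purple pentagon was at (2.2, 6.4) in frame 1 and (0.5, 7.9) in frame 2.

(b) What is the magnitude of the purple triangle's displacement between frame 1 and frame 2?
1.5

The purple triangle moved from (6.5, 6.6) to (5.6, 7.8), a distance of √(0.9² + 1.2²) ≈ 1.5.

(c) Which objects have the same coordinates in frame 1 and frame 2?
none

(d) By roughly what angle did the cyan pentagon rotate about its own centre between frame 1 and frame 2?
20° clockwise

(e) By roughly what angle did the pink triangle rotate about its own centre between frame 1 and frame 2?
37° counter-clockwise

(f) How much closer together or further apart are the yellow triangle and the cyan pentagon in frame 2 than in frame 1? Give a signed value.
-2.2

Distance in frame 1: 3.1. Distance in frame 2: 0.9.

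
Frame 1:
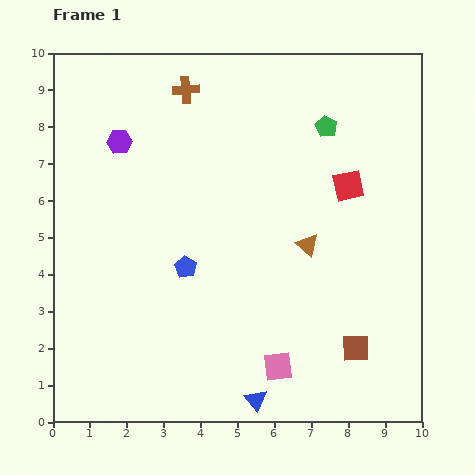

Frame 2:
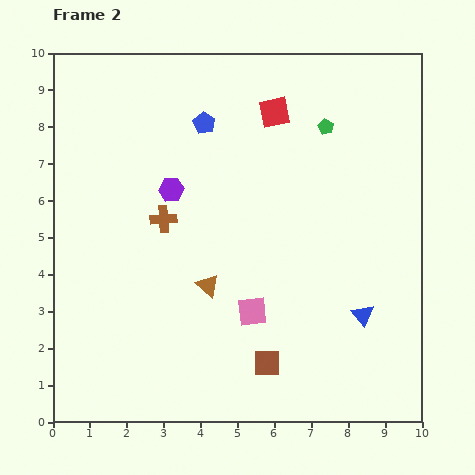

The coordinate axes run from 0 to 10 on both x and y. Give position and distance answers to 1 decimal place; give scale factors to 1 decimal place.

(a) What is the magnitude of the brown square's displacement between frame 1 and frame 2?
2.4

The brown square moved from (8.2, 2.0) to (5.8, 1.6), a distance of √(2.4² + 0.4²) ≈ 2.4.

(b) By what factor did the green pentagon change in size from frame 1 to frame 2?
0.7×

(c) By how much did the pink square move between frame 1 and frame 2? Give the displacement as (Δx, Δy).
(-0.7, 1.5)

The pink square was at (6.1, 1.5) in frame 1 and (5.4, 3.0) in frame 2.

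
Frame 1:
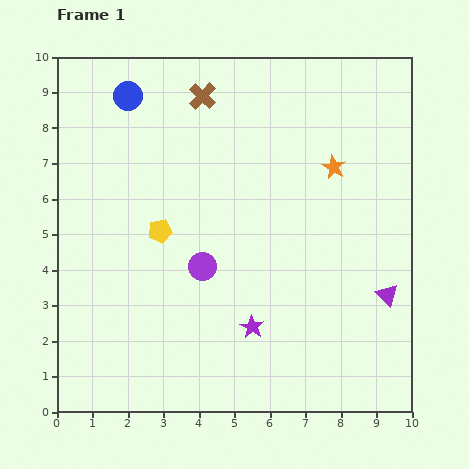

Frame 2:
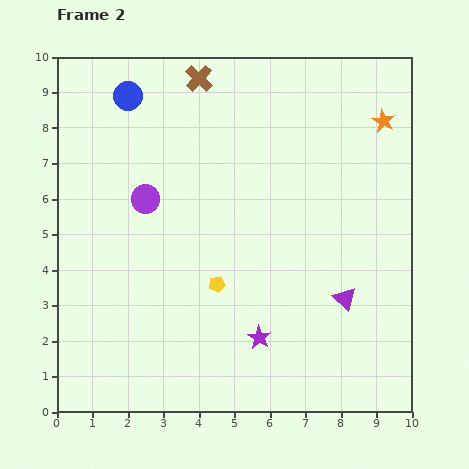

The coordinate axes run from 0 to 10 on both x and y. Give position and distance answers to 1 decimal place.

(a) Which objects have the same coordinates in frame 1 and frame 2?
the blue circle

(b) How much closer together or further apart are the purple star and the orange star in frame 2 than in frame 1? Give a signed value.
+1.9

Distance in frame 1: 5.1. Distance in frame 2: 7.0.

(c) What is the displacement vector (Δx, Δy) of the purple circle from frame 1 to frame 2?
(-1.6, 1.9)

The purple circle was at (4.1, 4.1) in frame 1 and (2.5, 6.0) in frame 2.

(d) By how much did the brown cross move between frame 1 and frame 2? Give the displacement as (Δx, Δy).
(-0.1, 0.5)

The brown cross was at (4.1, 8.9) in frame 1 and (4.0, 9.4) in frame 2.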